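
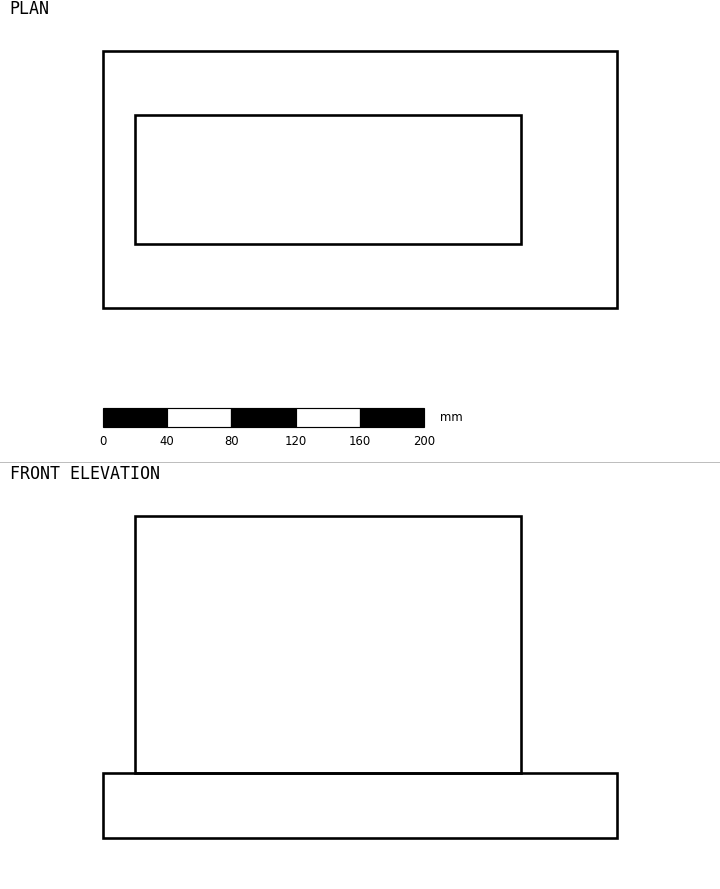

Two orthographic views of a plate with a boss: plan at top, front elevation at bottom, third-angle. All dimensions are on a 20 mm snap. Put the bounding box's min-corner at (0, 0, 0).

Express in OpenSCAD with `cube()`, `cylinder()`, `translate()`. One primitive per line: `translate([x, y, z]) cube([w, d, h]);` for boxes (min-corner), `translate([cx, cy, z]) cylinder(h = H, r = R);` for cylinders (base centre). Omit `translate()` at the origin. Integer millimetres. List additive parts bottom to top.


cube([320, 160, 40]);
translate([20, 40, 40]) cube([240, 80, 160]);


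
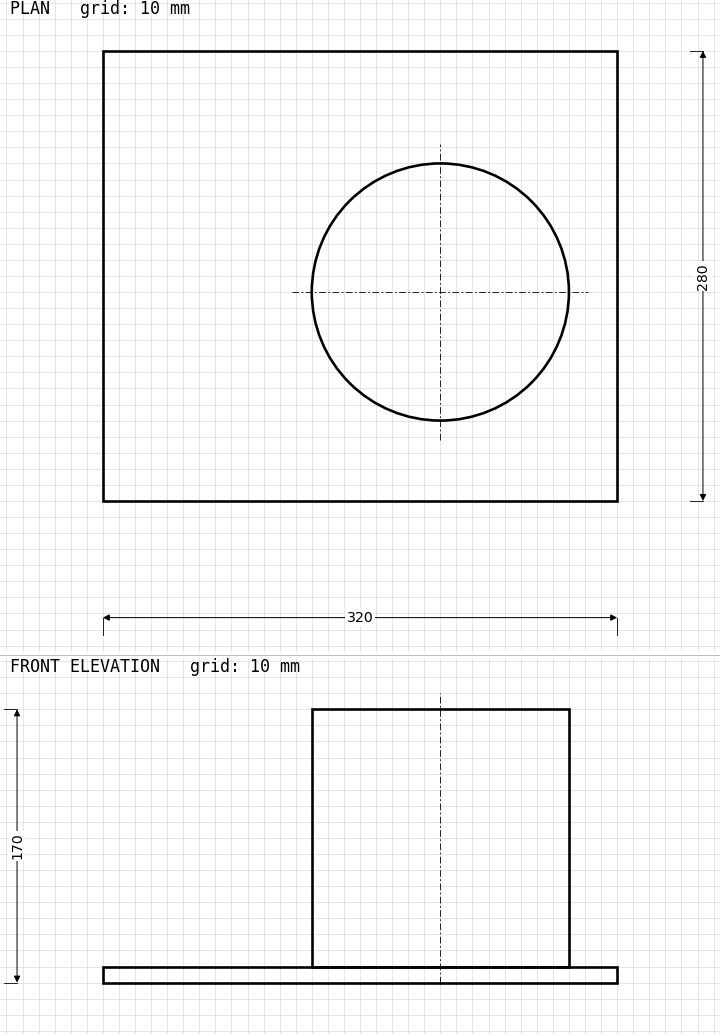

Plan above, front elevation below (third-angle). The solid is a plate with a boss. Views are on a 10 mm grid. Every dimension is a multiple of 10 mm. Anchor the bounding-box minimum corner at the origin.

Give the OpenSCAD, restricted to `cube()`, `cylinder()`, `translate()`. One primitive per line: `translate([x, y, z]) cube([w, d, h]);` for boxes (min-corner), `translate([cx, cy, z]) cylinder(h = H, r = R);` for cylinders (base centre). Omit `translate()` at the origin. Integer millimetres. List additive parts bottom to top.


cube([320, 280, 10]);
translate([210, 130, 10]) cylinder(h = 160, r = 80);


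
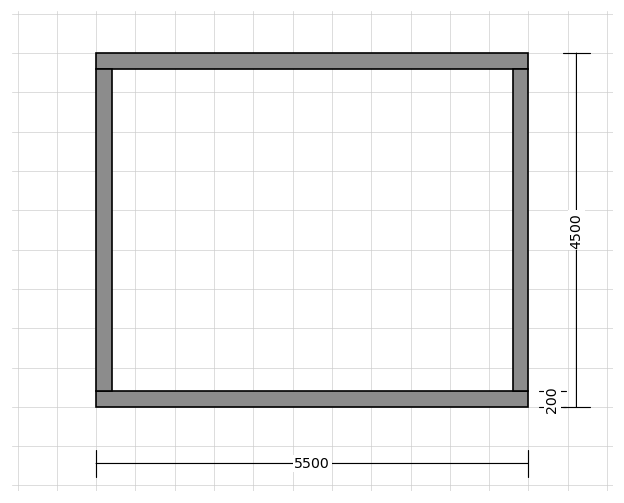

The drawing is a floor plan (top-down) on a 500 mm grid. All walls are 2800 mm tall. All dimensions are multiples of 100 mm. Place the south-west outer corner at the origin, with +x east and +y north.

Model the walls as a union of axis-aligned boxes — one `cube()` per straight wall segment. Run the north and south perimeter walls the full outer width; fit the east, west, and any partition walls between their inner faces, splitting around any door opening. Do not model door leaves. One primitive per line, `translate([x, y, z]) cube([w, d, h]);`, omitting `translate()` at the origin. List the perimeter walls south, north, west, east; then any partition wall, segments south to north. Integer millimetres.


cube([5500, 200, 2800]);
translate([0, 4300, 0]) cube([5500, 200, 2800]);
translate([0, 200, 0]) cube([200, 4100, 2800]);
translate([5300, 200, 0]) cube([200, 4100, 2800]);


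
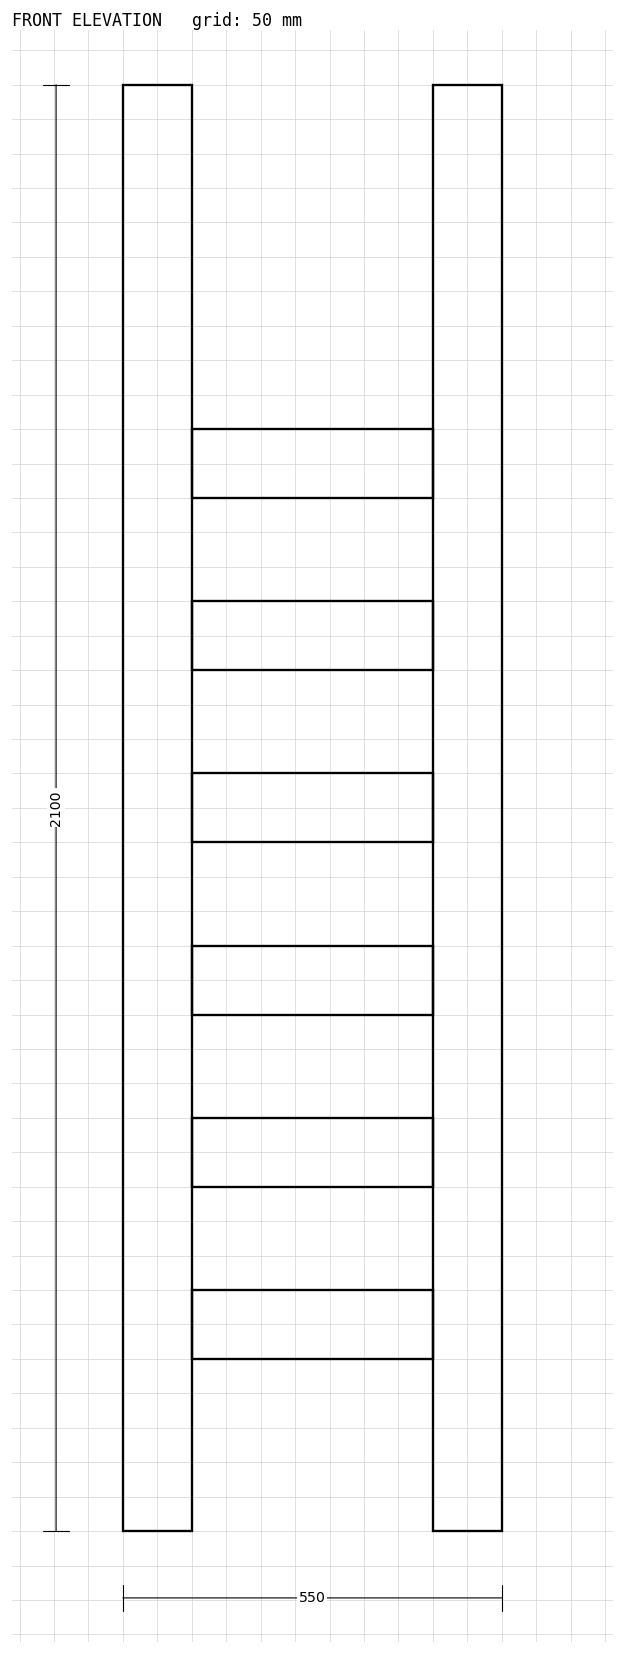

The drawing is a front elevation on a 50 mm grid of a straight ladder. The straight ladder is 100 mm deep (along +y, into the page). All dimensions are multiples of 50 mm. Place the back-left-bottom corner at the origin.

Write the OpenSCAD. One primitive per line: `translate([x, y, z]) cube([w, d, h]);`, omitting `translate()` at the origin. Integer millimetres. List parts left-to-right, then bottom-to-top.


cube([100, 100, 2100]);
translate([100, 0, 250]) cube([350, 100, 100]);
translate([100, 0, 500]) cube([350, 100, 100]);
translate([100, 0, 750]) cube([350, 100, 100]);
translate([100, 0, 1000]) cube([350, 100, 100]);
translate([100, 0, 1250]) cube([350, 100, 100]);
translate([100, 0, 1500]) cube([350, 100, 100]);
translate([450, 0, 0]) cube([100, 100, 2100]);


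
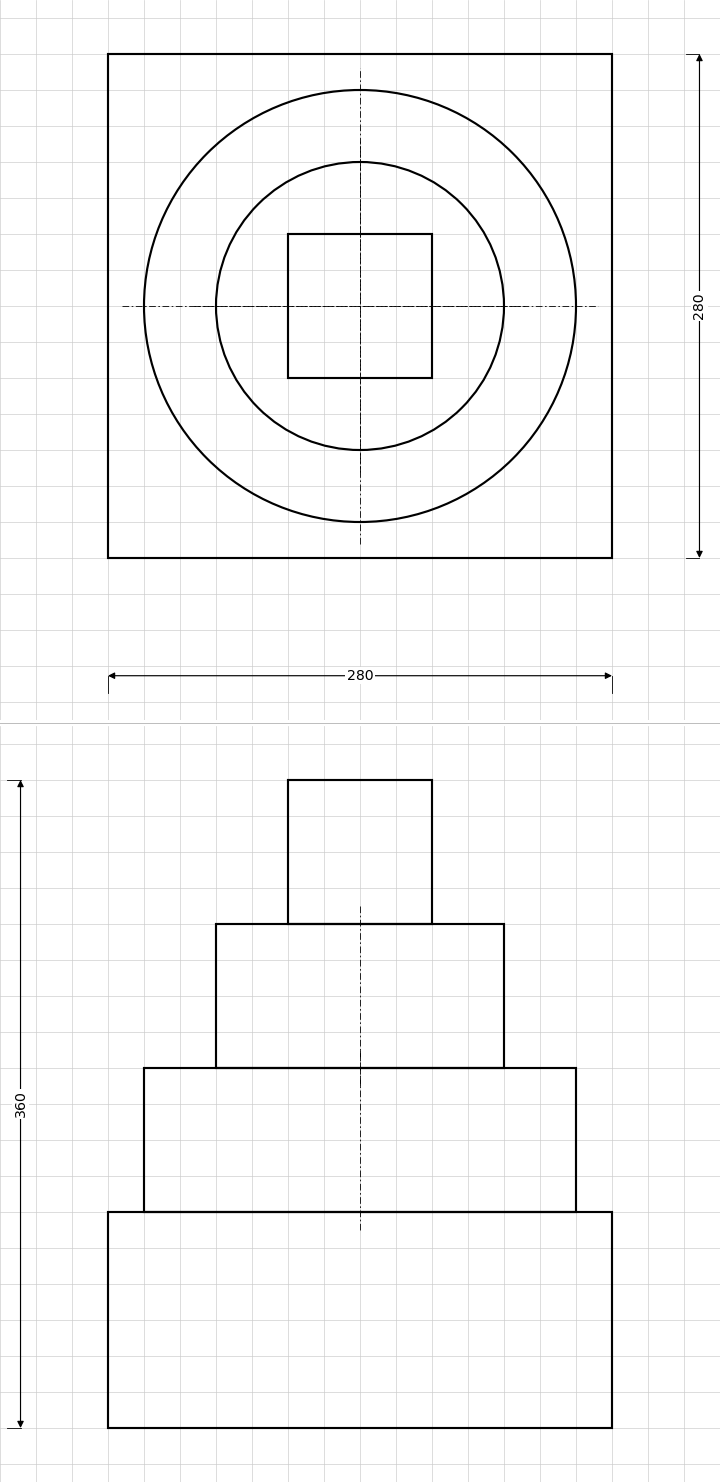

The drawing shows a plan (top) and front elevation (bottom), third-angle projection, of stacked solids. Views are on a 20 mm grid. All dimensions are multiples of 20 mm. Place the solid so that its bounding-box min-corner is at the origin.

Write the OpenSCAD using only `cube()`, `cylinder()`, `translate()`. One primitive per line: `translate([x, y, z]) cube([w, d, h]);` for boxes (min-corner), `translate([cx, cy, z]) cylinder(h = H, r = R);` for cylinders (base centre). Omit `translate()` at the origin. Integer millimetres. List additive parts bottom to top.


cube([280, 280, 120]);
translate([140, 140, 120]) cylinder(h = 80, r = 120);
translate([140, 140, 200]) cylinder(h = 80, r = 80);
translate([100, 100, 280]) cube([80, 80, 80]);


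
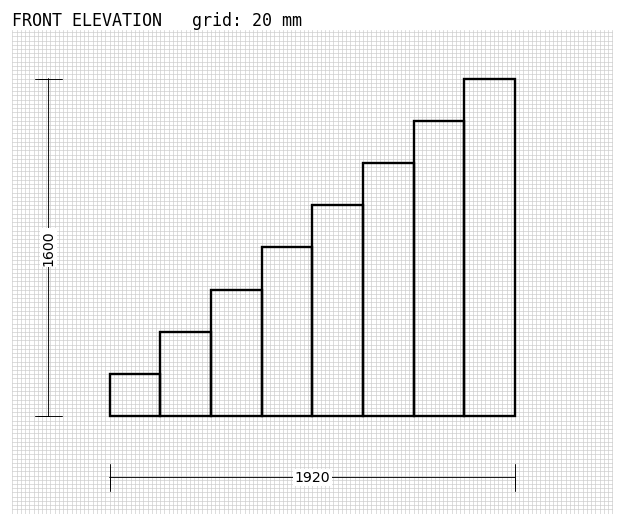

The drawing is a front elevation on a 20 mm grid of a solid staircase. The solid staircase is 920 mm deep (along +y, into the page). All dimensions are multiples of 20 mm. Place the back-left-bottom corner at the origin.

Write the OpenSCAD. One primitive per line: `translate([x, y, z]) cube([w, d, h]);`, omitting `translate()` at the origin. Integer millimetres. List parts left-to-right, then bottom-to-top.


cube([240, 920, 200]);
translate([240, 0, 0]) cube([240, 920, 400]);
translate([480, 0, 0]) cube([240, 920, 600]);
translate([720, 0, 0]) cube([240, 920, 800]);
translate([960, 0, 0]) cube([240, 920, 1000]);
translate([1200, 0, 0]) cube([240, 920, 1200]);
translate([1440, 0, 0]) cube([240, 920, 1400]);
translate([1680, 0, 0]) cube([240, 920, 1600]);


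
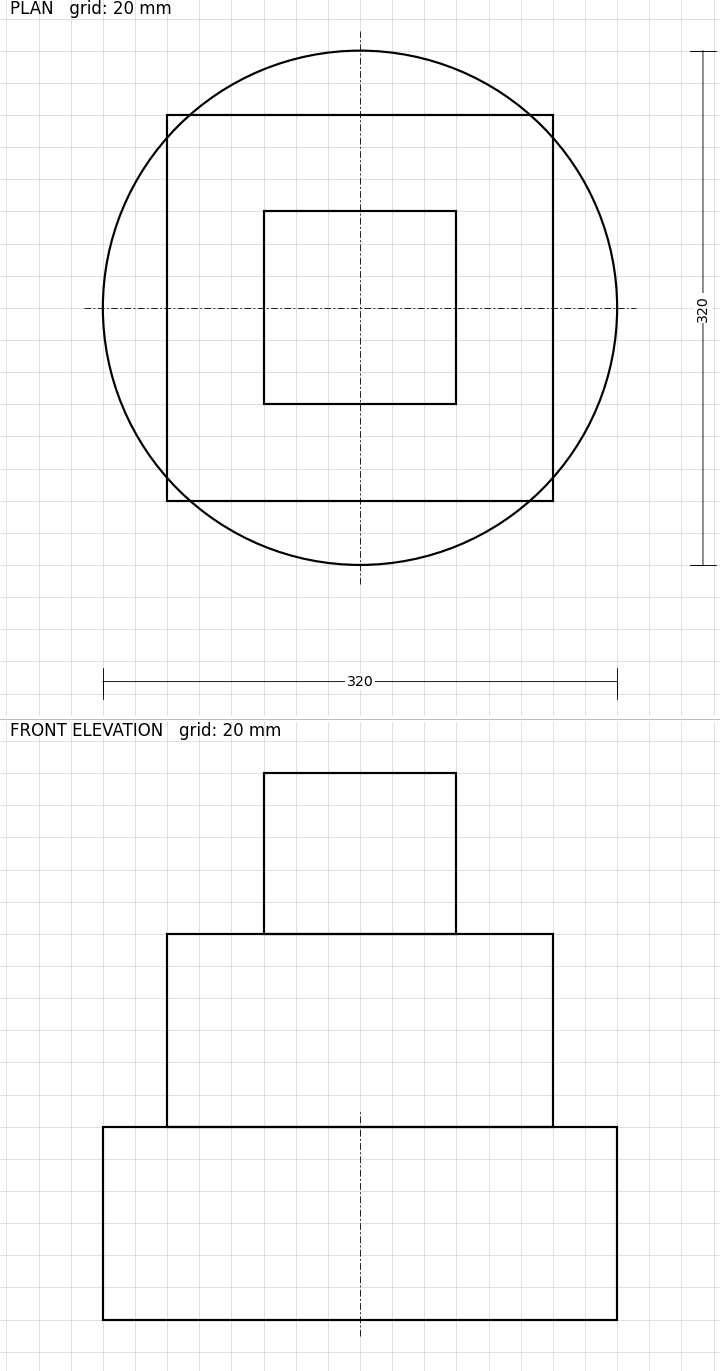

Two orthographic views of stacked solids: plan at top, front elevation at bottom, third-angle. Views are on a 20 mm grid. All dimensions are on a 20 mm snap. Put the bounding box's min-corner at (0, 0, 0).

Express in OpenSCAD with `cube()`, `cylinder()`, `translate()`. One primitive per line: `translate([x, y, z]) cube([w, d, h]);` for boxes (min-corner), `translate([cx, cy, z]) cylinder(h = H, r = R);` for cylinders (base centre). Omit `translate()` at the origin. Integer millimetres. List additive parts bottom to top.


translate([160, 160, 0]) cylinder(h = 120, r = 160);
translate([40, 40, 120]) cube([240, 240, 120]);
translate([100, 100, 240]) cube([120, 120, 100]);


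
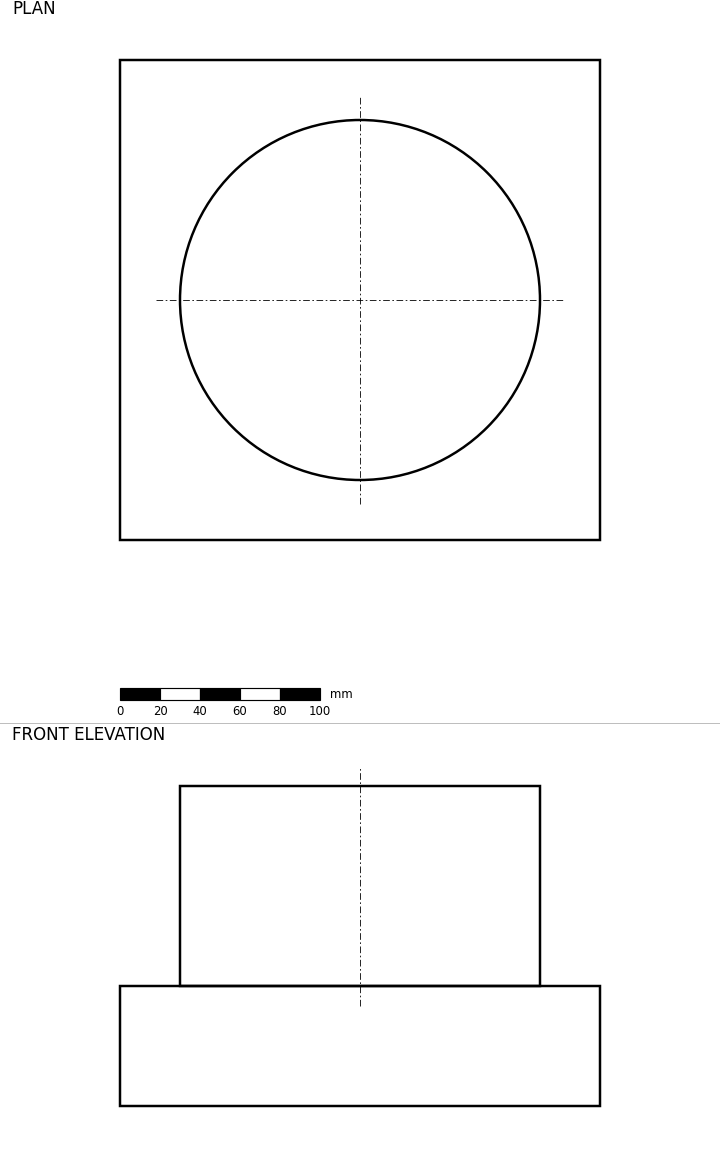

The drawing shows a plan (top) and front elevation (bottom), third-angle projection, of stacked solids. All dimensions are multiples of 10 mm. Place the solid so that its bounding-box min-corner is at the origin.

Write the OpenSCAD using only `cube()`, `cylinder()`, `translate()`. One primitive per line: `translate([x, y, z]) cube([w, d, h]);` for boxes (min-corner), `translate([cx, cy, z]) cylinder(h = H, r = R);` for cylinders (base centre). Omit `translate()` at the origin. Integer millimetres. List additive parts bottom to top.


cube([240, 240, 60]);
translate([120, 120, 60]) cylinder(h = 100, r = 90);


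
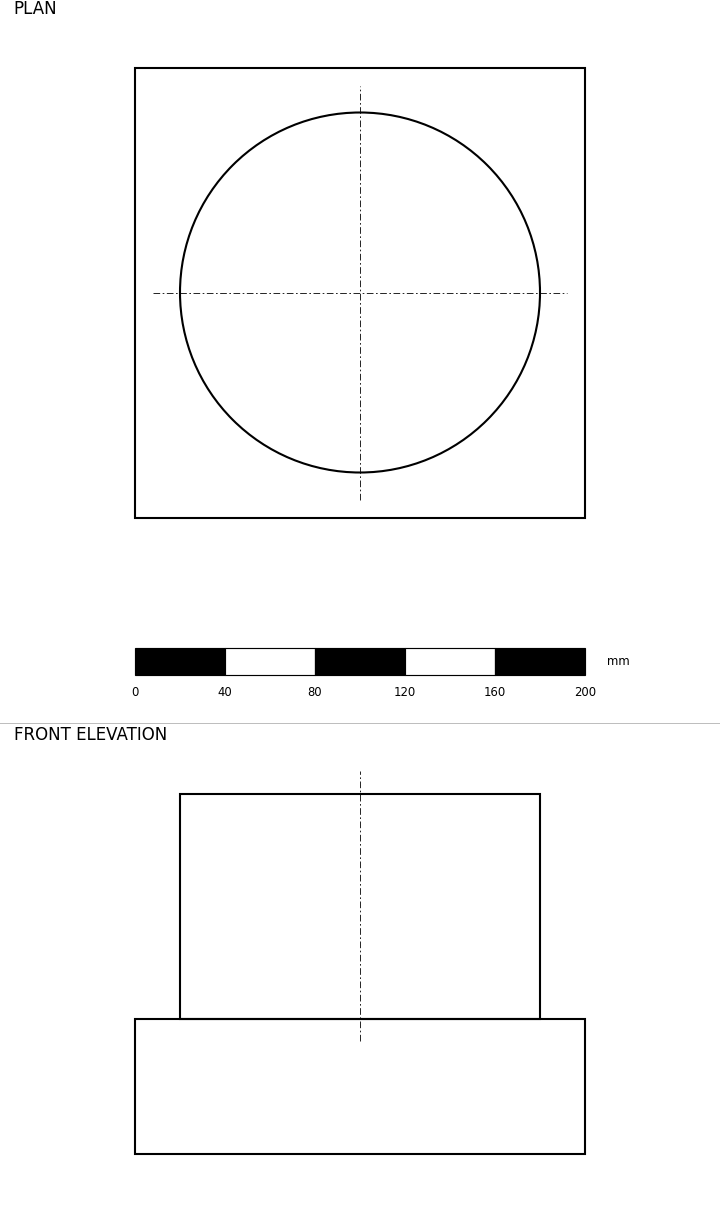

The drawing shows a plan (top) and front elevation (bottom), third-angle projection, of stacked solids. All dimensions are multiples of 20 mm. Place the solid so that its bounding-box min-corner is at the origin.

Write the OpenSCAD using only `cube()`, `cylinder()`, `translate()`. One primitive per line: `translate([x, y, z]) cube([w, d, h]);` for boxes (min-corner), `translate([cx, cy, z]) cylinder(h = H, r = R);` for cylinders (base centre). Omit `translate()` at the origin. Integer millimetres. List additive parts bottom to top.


cube([200, 200, 60]);
translate([100, 100, 60]) cylinder(h = 100, r = 80);


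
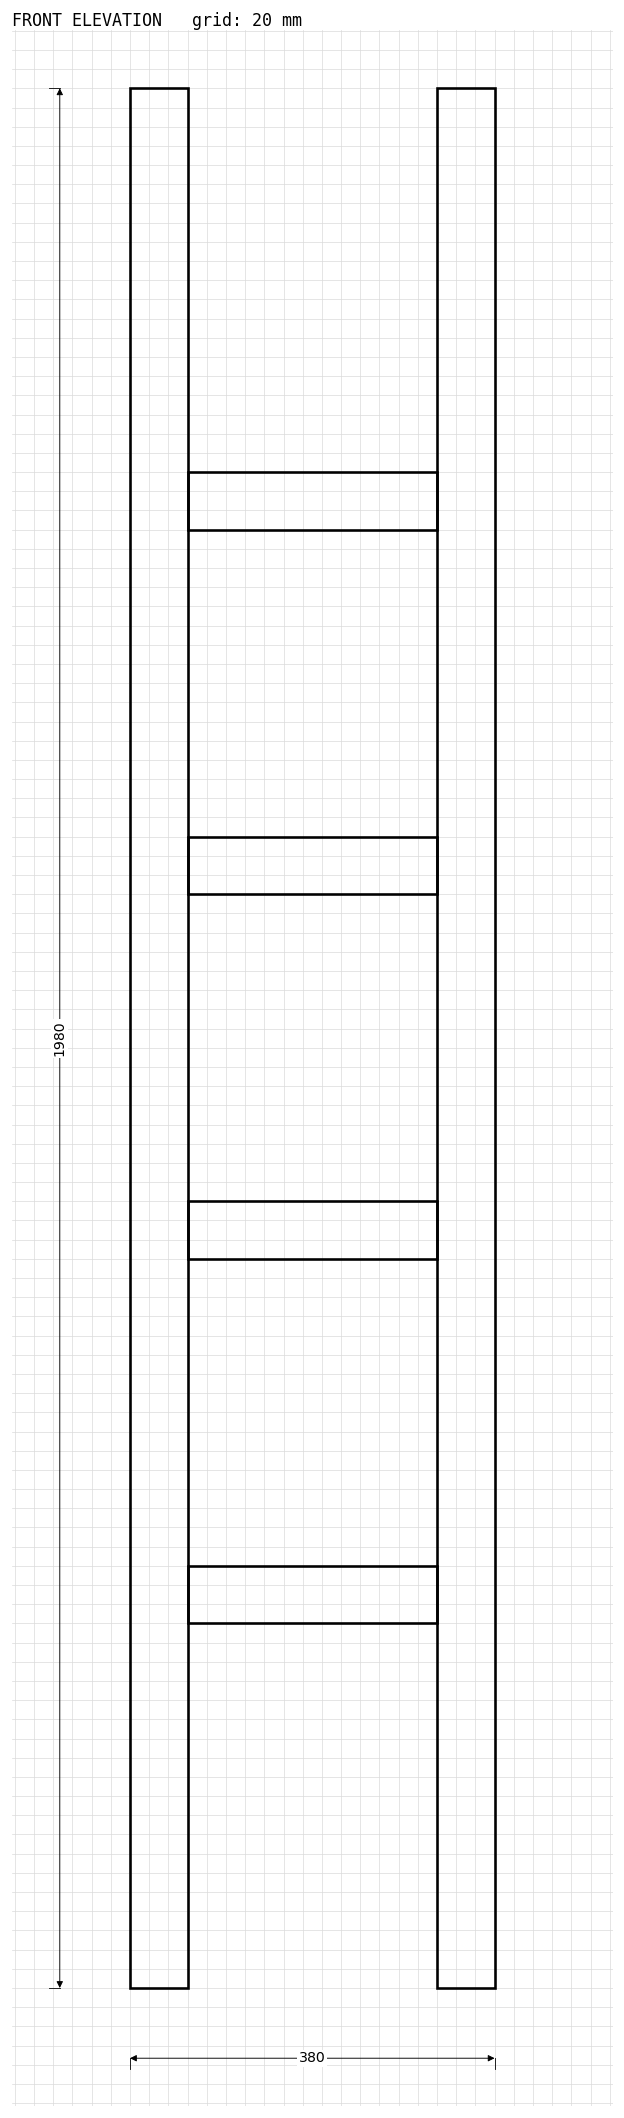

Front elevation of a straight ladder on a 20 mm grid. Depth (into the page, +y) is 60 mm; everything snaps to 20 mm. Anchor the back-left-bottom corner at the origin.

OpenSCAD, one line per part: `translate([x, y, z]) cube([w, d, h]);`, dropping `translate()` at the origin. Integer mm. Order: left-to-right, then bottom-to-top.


cube([60, 60, 1980]);
translate([60, 0, 380]) cube([260, 60, 60]);
translate([60, 0, 760]) cube([260, 60, 60]);
translate([60, 0, 1140]) cube([260, 60, 60]);
translate([60, 0, 1520]) cube([260, 60, 60]);
translate([320, 0, 0]) cube([60, 60, 1980]);


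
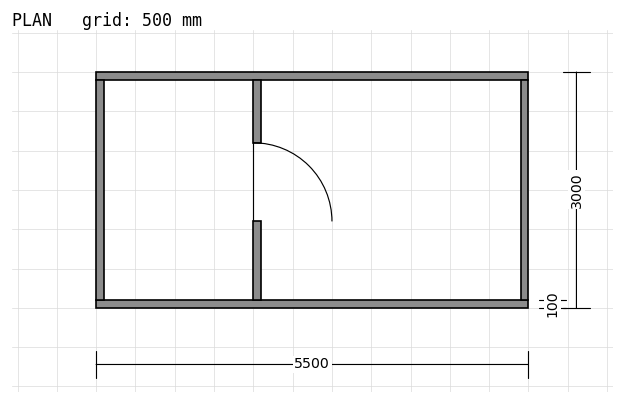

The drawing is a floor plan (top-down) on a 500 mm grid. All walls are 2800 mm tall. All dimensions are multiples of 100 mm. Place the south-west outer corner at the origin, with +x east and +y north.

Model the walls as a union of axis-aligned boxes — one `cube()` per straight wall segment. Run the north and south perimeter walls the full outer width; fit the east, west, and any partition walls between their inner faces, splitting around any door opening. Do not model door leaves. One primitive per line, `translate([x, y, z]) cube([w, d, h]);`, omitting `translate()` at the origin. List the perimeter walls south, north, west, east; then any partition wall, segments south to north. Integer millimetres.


cube([5500, 100, 2800]);
translate([0, 2900, 0]) cube([5500, 100, 2800]);
translate([0, 100, 0]) cube([100, 2800, 2800]);
translate([5400, 100, 0]) cube([100, 2800, 2800]);
translate([2000, 100, 0]) cube([100, 1000, 2800]);
translate([2000, 2100, 0]) cube([100, 800, 2800]);


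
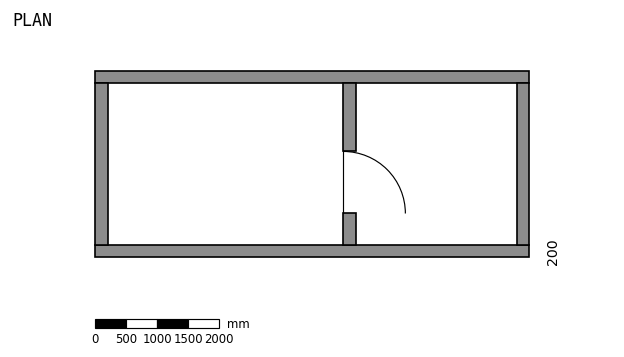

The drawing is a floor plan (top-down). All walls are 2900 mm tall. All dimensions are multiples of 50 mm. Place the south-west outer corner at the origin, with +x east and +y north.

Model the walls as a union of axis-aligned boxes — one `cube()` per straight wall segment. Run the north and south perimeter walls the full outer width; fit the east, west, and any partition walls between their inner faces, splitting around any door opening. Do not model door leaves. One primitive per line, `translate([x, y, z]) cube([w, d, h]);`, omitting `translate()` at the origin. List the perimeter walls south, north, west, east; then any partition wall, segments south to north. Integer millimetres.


cube([7000, 200, 2900]);
translate([0, 2800, 0]) cube([7000, 200, 2900]);
translate([0, 200, 0]) cube([200, 2600, 2900]);
translate([6800, 200, 0]) cube([200, 2600, 2900]);
translate([4000, 200, 0]) cube([200, 500, 2900]);
translate([4000, 1700, 0]) cube([200, 1100, 2900]);


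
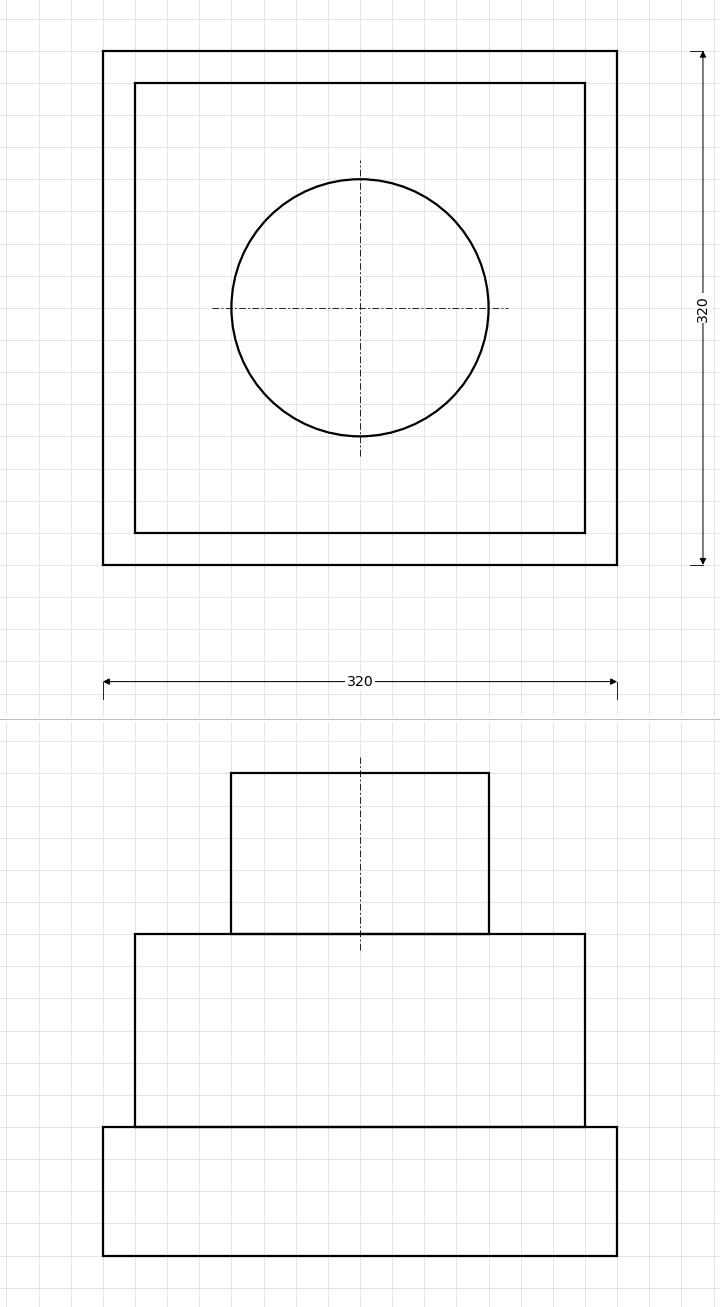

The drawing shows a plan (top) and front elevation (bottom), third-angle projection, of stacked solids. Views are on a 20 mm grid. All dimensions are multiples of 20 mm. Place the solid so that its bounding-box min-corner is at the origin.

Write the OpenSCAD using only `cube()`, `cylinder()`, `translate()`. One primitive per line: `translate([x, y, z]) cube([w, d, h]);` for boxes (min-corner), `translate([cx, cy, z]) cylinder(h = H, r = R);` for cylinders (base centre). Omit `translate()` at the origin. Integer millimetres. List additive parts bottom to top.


cube([320, 320, 80]);
translate([20, 20, 80]) cube([280, 280, 120]);
translate([160, 160, 200]) cylinder(h = 100, r = 80);


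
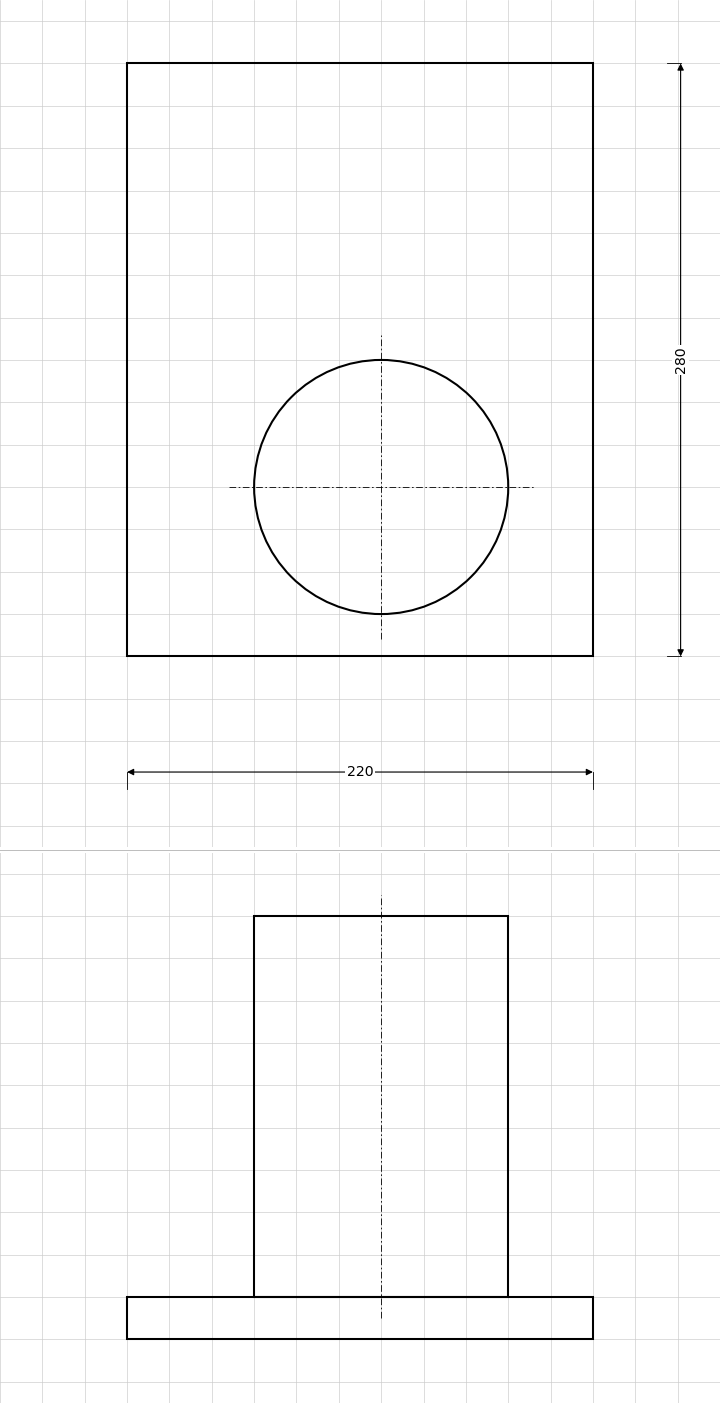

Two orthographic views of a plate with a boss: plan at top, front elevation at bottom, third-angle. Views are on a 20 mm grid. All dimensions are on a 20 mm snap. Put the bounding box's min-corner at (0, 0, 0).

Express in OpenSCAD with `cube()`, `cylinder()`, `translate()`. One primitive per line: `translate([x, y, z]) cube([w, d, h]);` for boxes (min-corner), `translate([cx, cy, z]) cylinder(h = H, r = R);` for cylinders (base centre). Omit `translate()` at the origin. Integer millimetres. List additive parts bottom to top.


cube([220, 280, 20]);
translate([120, 80, 20]) cylinder(h = 180, r = 60);


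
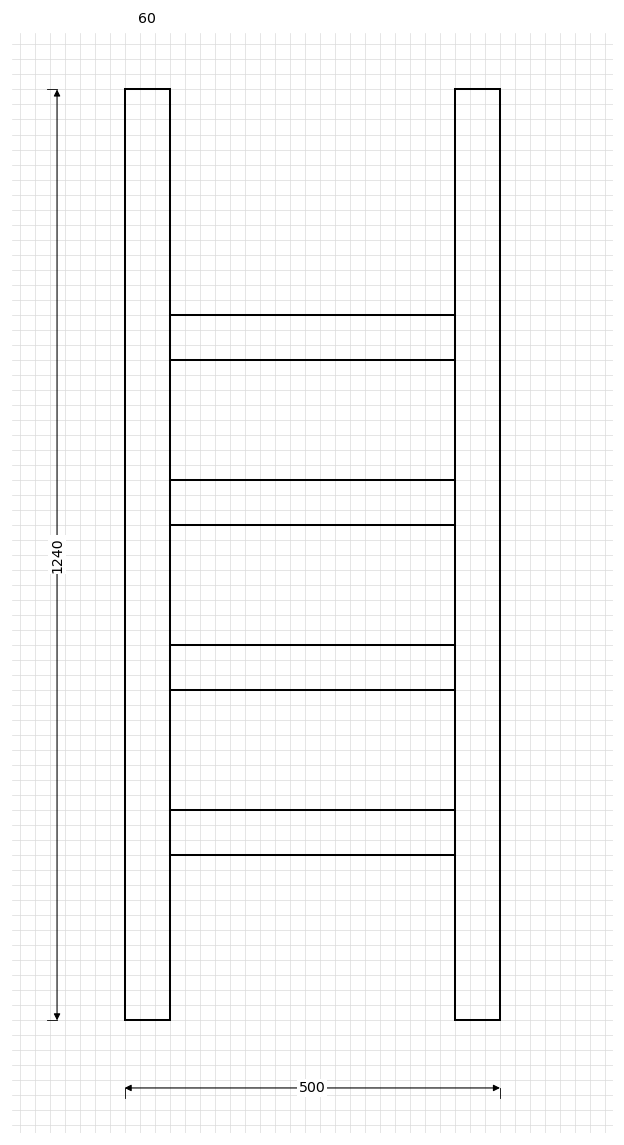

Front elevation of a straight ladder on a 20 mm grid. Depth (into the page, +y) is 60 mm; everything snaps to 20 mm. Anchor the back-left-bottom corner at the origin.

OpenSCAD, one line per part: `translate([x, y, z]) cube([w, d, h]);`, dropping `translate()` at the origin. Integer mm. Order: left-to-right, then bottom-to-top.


cube([60, 60, 1240]);
translate([60, 0, 220]) cube([380, 60, 60]);
translate([60, 0, 440]) cube([380, 60, 60]);
translate([60, 0, 660]) cube([380, 60, 60]);
translate([60, 0, 880]) cube([380, 60, 60]);
translate([440, 0, 0]) cube([60, 60, 1240]);


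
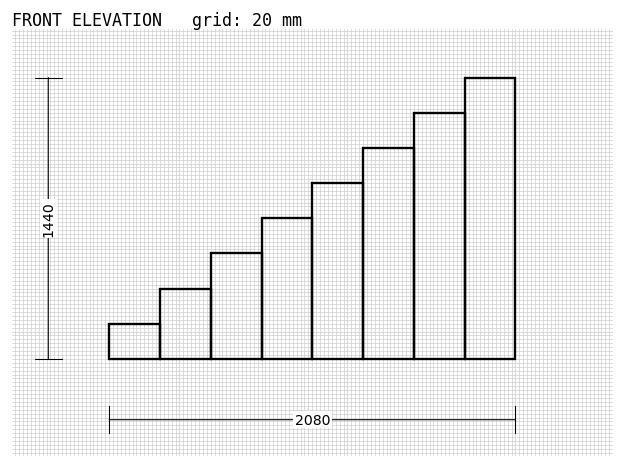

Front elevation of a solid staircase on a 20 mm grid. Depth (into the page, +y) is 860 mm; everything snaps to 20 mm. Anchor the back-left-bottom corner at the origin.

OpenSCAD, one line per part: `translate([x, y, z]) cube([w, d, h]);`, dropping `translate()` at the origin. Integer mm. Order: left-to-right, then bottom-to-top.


cube([260, 860, 180]);
translate([260, 0, 0]) cube([260, 860, 360]);
translate([520, 0, 0]) cube([260, 860, 540]);
translate([780, 0, 0]) cube([260, 860, 720]);
translate([1040, 0, 0]) cube([260, 860, 900]);
translate([1300, 0, 0]) cube([260, 860, 1080]);
translate([1560, 0, 0]) cube([260, 860, 1260]);
translate([1820, 0, 0]) cube([260, 860, 1440]);


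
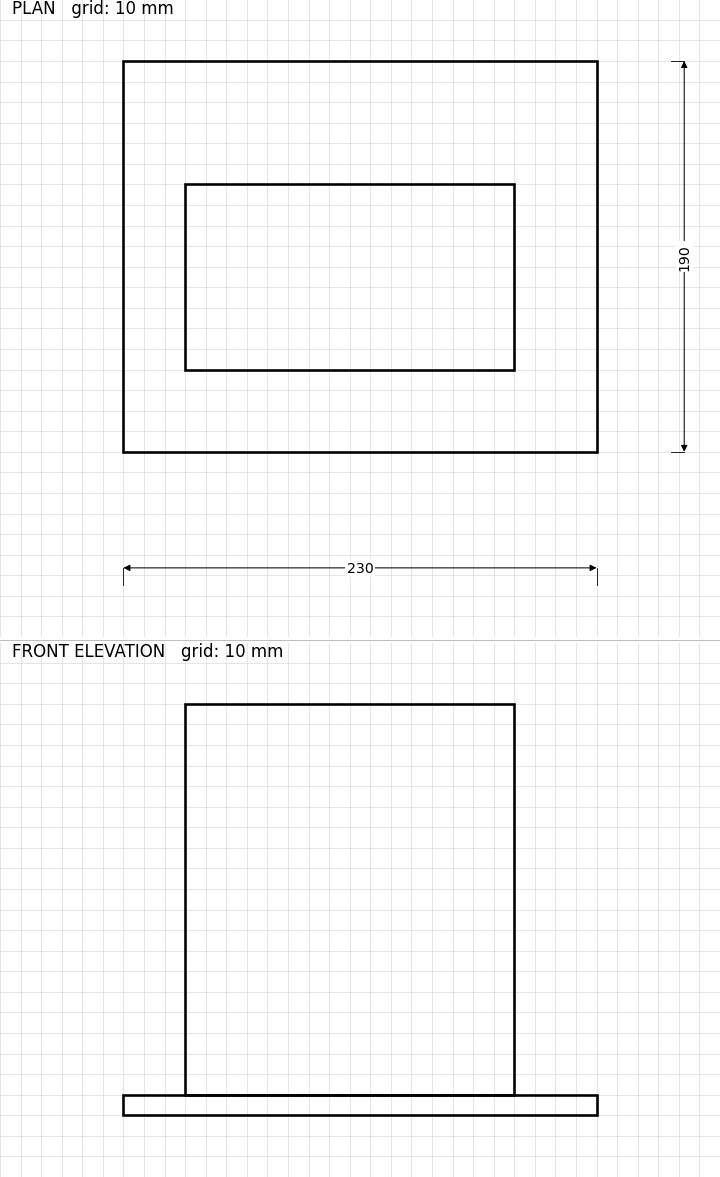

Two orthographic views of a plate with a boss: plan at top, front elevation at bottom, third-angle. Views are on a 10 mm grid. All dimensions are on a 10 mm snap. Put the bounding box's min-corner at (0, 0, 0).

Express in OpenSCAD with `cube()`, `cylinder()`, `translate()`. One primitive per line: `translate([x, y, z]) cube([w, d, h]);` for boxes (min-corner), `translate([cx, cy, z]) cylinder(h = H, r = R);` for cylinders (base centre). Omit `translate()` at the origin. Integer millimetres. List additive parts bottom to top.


cube([230, 190, 10]);
translate([30, 40, 10]) cube([160, 90, 190]);


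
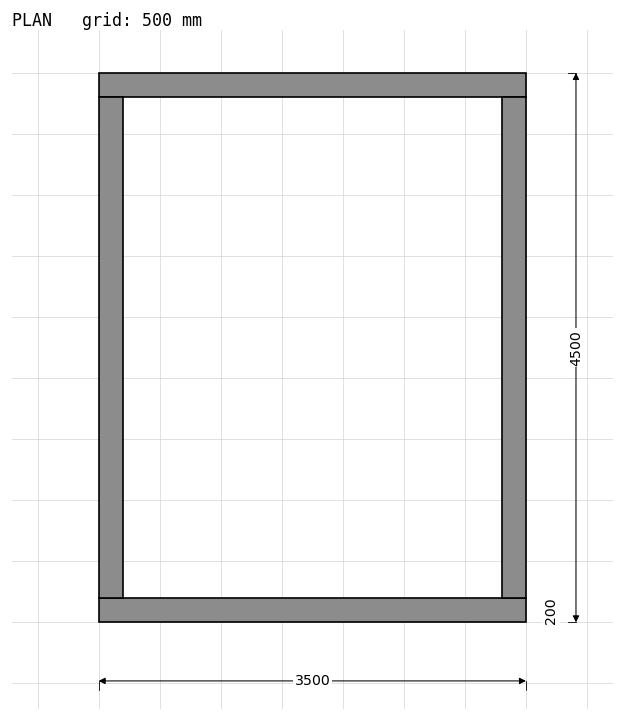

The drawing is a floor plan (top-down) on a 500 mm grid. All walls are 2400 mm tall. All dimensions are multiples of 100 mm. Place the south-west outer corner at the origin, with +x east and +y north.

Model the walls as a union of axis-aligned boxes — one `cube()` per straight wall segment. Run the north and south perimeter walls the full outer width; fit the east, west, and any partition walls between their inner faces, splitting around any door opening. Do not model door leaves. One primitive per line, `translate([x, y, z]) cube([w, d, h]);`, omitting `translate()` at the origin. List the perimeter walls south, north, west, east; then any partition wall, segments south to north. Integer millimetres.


cube([3500, 200, 2400]);
translate([0, 4300, 0]) cube([3500, 200, 2400]);
translate([0, 200, 0]) cube([200, 4100, 2400]);
translate([3300, 200, 0]) cube([200, 4100, 2400]);


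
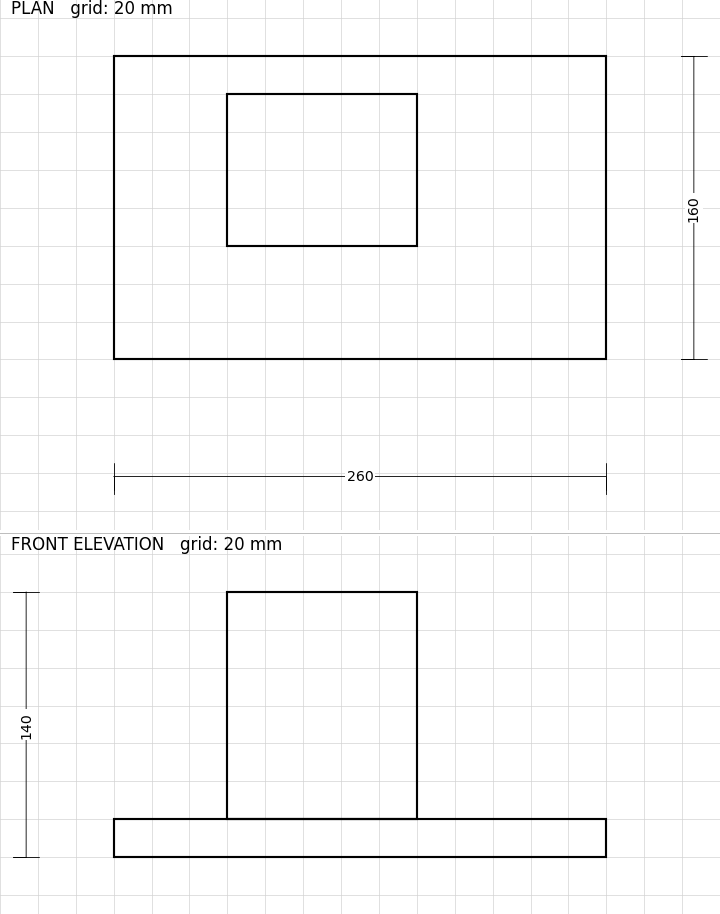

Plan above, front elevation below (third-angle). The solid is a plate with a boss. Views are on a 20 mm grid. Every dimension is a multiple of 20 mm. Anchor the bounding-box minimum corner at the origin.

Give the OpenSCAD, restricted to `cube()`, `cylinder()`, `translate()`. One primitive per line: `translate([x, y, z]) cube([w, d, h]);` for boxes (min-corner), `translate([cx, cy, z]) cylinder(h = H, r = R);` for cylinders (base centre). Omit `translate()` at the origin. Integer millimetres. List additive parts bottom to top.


cube([260, 160, 20]);
translate([60, 60, 20]) cube([100, 80, 120]);


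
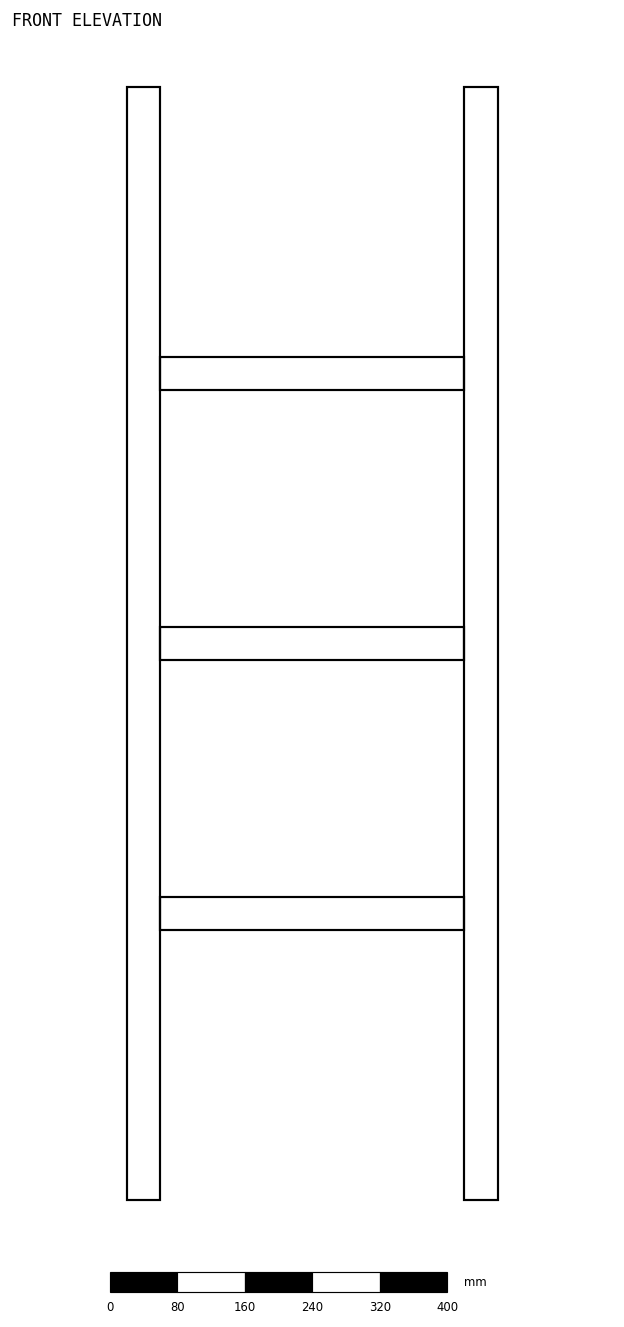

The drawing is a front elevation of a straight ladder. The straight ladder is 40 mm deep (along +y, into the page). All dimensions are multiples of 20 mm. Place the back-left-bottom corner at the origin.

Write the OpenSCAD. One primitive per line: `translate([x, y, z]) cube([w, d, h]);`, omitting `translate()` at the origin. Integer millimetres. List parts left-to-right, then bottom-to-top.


cube([40, 40, 1320]);
translate([40, 0, 320]) cube([360, 40, 40]);
translate([40, 0, 640]) cube([360, 40, 40]);
translate([40, 0, 960]) cube([360, 40, 40]);
translate([400, 0, 0]) cube([40, 40, 1320]);


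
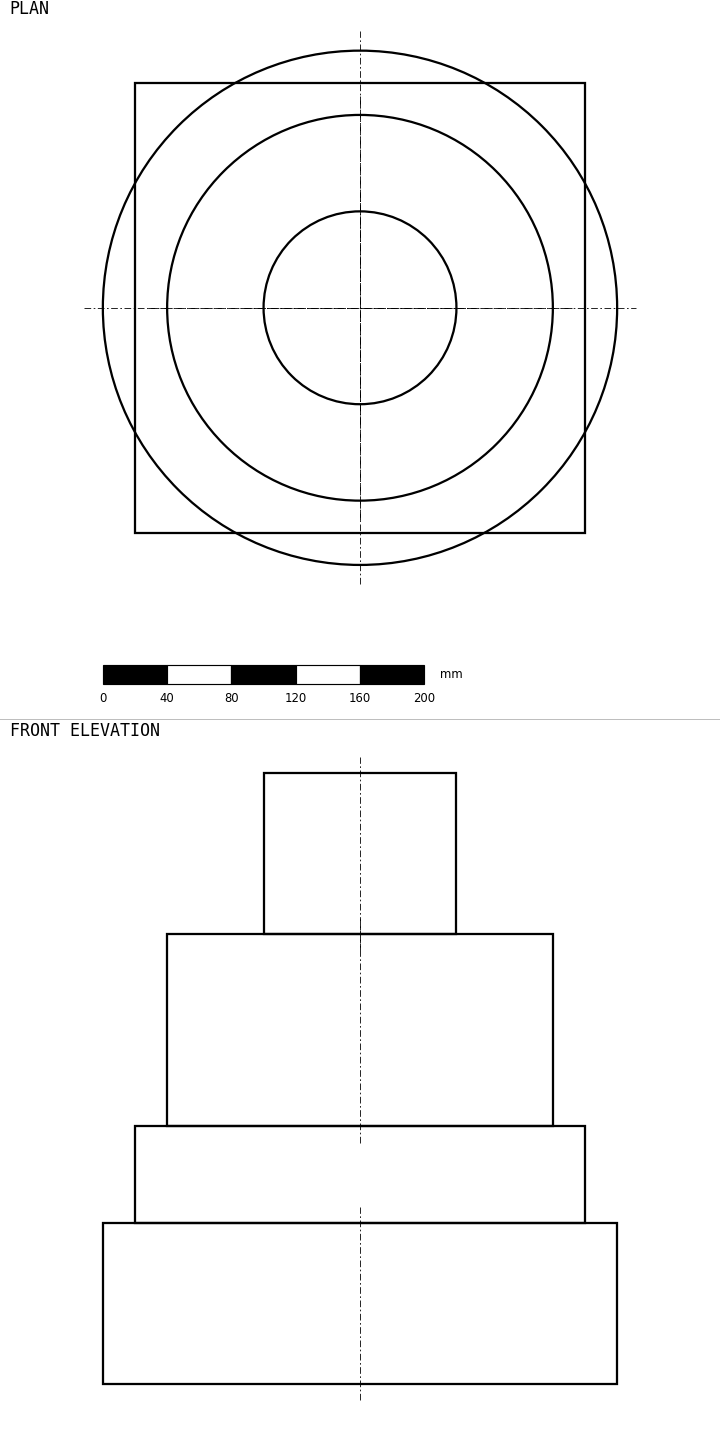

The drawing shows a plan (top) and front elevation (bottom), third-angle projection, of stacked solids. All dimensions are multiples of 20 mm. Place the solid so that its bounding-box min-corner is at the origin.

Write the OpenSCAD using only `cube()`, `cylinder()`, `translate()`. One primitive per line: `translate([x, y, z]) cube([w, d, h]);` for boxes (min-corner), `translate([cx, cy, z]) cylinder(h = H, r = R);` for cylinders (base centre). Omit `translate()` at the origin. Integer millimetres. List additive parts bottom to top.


translate([160, 160, 0]) cylinder(h = 100, r = 160);
translate([20, 20, 100]) cube([280, 280, 60]);
translate([160, 160, 160]) cylinder(h = 120, r = 120);
translate([160, 160, 280]) cylinder(h = 100, r = 60);


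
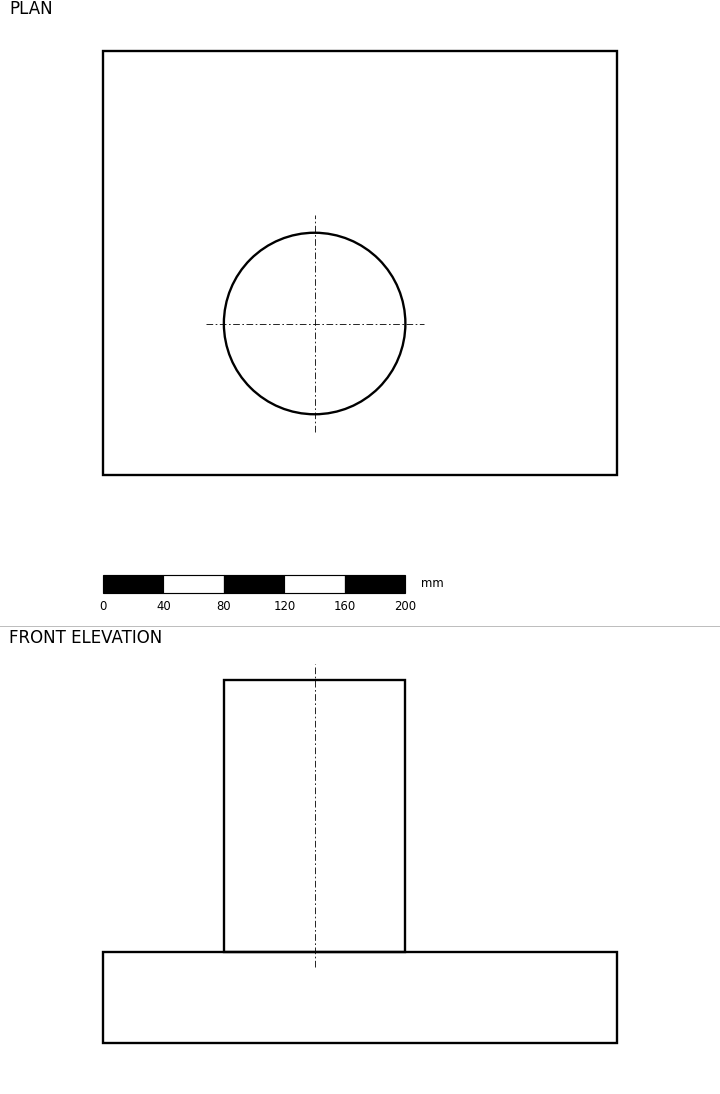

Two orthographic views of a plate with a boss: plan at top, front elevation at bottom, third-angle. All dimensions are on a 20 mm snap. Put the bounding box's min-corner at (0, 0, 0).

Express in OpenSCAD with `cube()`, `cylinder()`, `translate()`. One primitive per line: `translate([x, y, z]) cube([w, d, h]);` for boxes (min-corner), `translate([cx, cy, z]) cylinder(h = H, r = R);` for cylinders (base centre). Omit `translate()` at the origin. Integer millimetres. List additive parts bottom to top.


cube([340, 280, 60]);
translate([140, 100, 60]) cylinder(h = 180, r = 60);


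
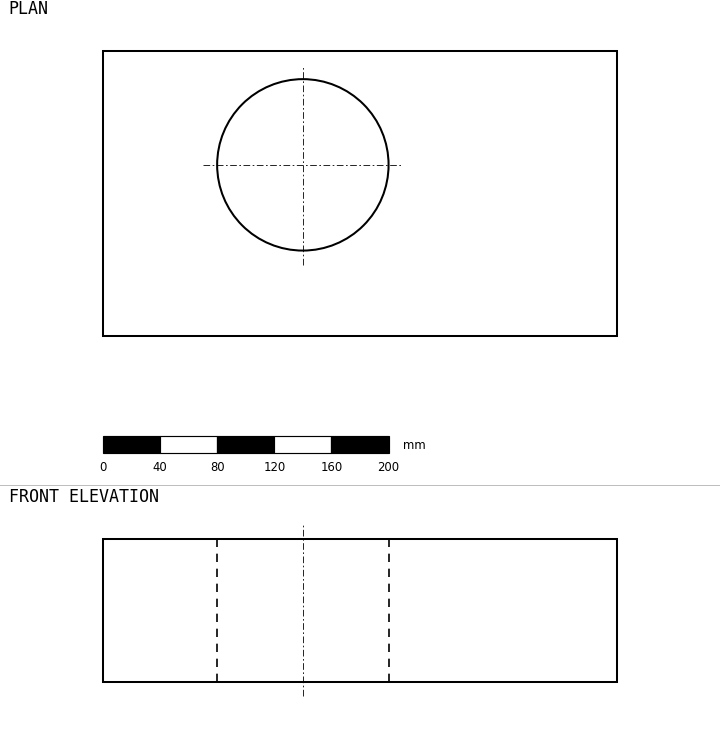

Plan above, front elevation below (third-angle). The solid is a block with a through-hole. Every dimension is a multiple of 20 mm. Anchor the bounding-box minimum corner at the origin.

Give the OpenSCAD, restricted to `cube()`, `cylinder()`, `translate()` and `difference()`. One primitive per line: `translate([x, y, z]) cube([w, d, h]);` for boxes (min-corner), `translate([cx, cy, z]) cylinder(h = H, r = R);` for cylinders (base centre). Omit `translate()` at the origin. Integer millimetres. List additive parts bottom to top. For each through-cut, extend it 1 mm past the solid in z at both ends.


difference() {
  cube([360, 200, 100]);
  translate([140, 120, -1]) cylinder(h = 102, r = 60);
}


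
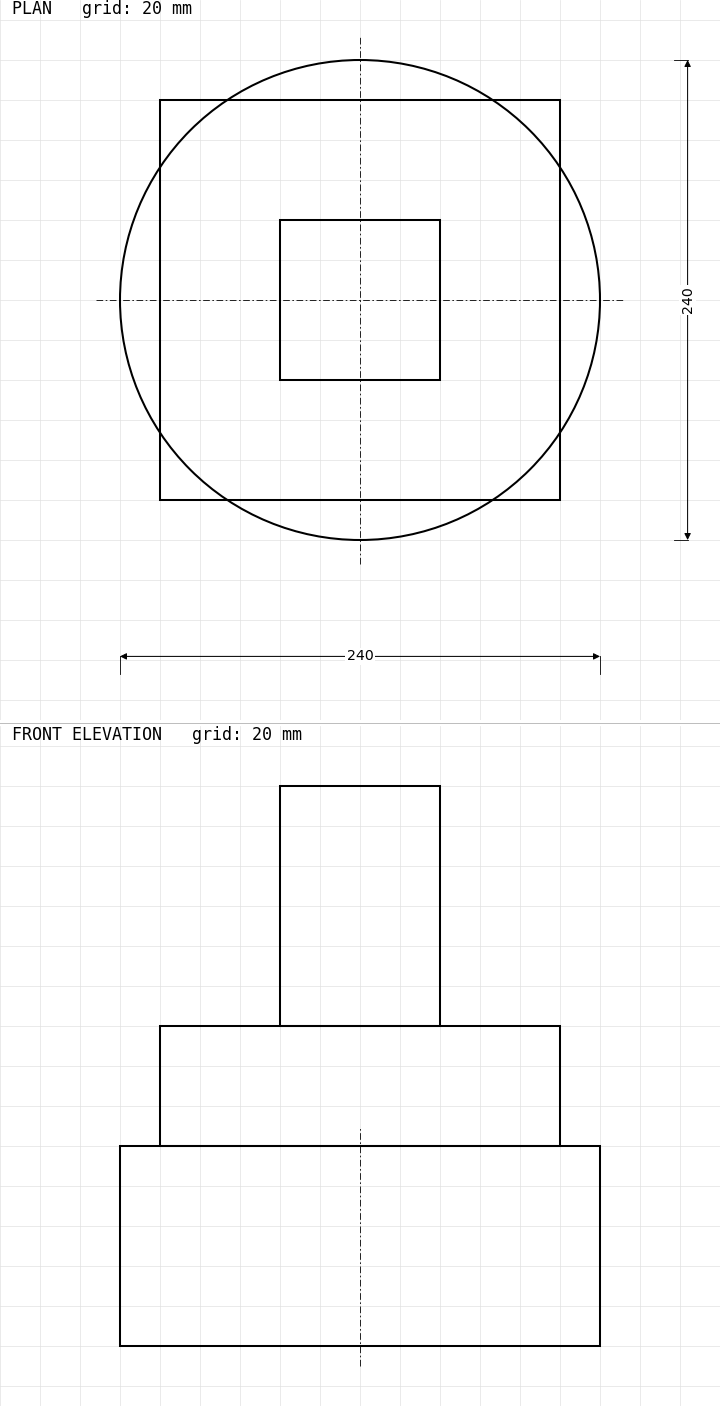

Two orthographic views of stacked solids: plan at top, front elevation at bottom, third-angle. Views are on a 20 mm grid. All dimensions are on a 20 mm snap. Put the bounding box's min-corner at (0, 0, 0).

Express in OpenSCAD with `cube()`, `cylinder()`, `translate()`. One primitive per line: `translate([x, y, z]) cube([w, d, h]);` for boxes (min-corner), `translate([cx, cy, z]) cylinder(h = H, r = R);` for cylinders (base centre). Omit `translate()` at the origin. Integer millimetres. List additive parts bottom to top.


translate([120, 120, 0]) cylinder(h = 100, r = 120);
translate([20, 20, 100]) cube([200, 200, 60]);
translate([80, 80, 160]) cube([80, 80, 120]);


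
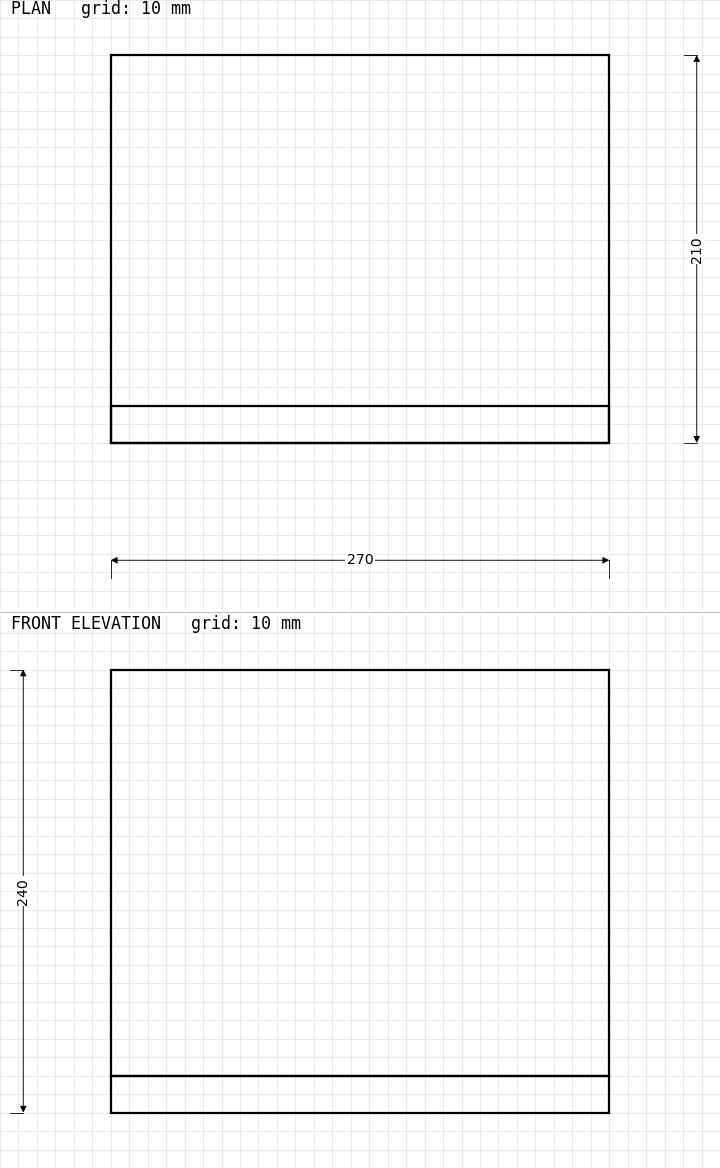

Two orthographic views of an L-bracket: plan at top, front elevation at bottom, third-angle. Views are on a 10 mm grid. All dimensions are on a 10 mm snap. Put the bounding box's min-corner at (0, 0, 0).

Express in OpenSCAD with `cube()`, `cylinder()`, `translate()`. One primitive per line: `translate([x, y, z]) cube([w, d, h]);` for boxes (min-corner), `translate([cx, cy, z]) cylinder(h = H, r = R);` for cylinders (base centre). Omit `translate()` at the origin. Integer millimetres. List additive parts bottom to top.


cube([270, 210, 20]);
translate([0, 0, 20]) cube([270, 20, 220]);


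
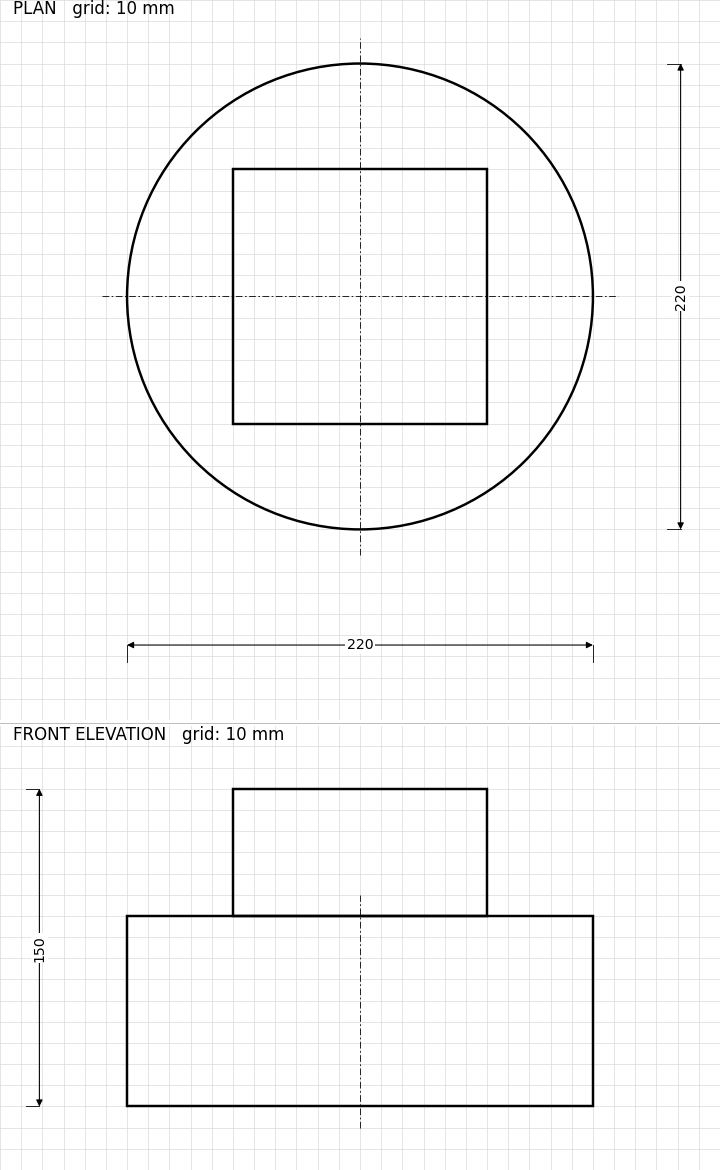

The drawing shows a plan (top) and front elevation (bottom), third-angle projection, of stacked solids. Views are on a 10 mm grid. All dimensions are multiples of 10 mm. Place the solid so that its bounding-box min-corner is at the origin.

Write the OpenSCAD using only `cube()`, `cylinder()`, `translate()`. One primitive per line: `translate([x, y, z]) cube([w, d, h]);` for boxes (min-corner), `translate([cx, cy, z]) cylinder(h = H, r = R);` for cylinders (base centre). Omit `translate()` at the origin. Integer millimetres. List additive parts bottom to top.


translate([110, 110, 0]) cylinder(h = 90, r = 110);
translate([50, 50, 90]) cube([120, 120, 60]);


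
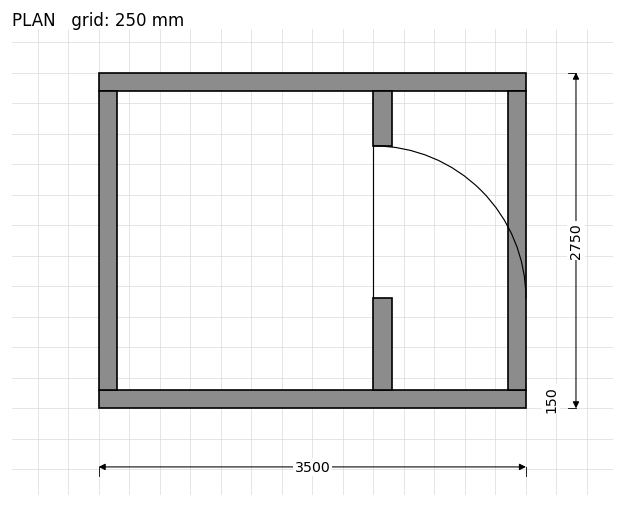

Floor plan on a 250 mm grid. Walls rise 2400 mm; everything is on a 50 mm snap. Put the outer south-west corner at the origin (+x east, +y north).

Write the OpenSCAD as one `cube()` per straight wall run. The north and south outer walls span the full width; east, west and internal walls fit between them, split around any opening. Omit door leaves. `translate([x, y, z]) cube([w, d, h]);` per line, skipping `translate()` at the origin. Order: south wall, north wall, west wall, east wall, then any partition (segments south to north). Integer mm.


cube([3500, 150, 2400]);
translate([0, 2600, 0]) cube([3500, 150, 2400]);
translate([0, 150, 0]) cube([150, 2450, 2400]);
translate([3350, 150, 0]) cube([150, 2450, 2400]);
translate([2250, 150, 0]) cube([150, 750, 2400]);
translate([2250, 2150, 0]) cube([150, 450, 2400]);


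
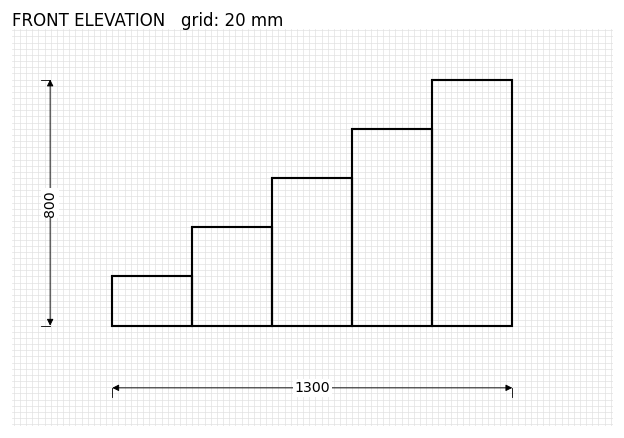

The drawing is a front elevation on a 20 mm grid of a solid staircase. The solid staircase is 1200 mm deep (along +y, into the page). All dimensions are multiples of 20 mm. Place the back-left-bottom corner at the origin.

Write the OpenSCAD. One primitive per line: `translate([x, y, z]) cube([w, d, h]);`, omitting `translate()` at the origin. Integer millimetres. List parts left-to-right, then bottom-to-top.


cube([260, 1200, 160]);
translate([260, 0, 0]) cube([260, 1200, 320]);
translate([520, 0, 0]) cube([260, 1200, 480]);
translate([780, 0, 0]) cube([260, 1200, 640]);
translate([1040, 0, 0]) cube([260, 1200, 800]);


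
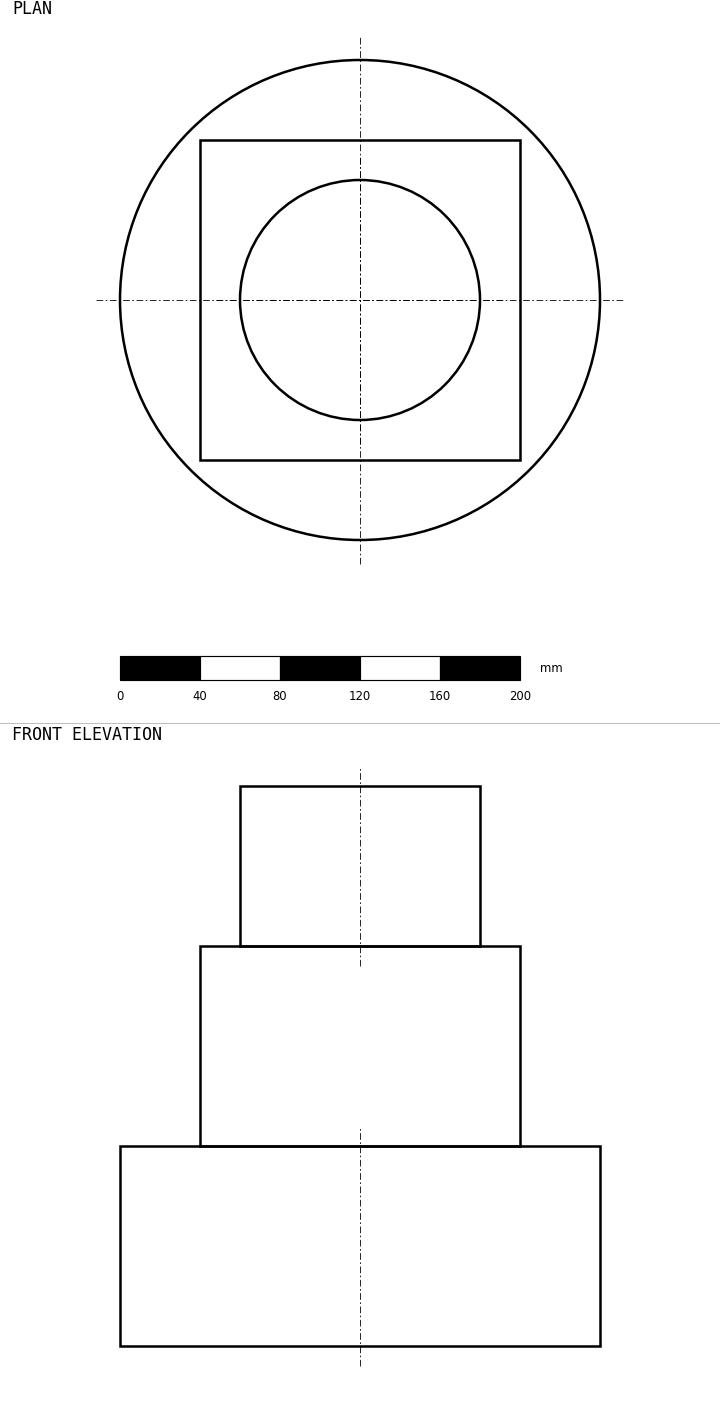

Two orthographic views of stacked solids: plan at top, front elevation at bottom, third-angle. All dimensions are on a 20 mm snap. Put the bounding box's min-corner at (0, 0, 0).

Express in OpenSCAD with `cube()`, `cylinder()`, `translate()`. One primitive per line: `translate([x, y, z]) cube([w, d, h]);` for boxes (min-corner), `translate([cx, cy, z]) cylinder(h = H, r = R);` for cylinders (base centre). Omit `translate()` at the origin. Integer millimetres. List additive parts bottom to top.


translate([120, 120, 0]) cylinder(h = 100, r = 120);
translate([40, 40, 100]) cube([160, 160, 100]);
translate([120, 120, 200]) cylinder(h = 80, r = 60);


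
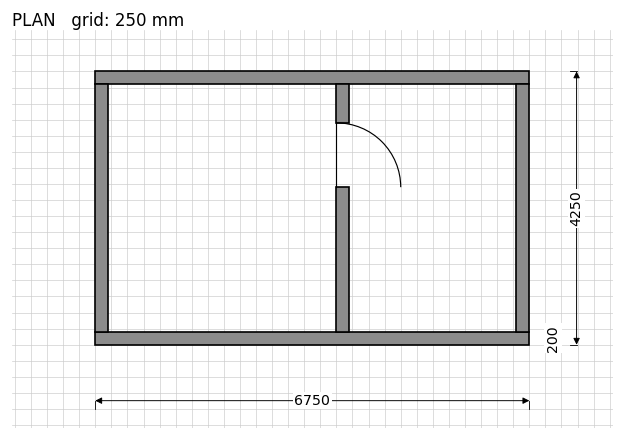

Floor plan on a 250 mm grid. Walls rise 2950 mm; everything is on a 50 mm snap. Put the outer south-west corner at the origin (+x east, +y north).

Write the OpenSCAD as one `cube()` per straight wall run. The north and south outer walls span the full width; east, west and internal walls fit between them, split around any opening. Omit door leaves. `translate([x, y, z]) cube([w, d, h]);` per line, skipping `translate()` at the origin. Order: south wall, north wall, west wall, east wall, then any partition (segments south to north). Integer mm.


cube([6750, 200, 2950]);
translate([0, 4050, 0]) cube([6750, 200, 2950]);
translate([0, 200, 0]) cube([200, 3850, 2950]);
translate([6550, 200, 0]) cube([200, 3850, 2950]);
translate([3750, 200, 0]) cube([200, 2250, 2950]);
translate([3750, 3450, 0]) cube([200, 600, 2950]);


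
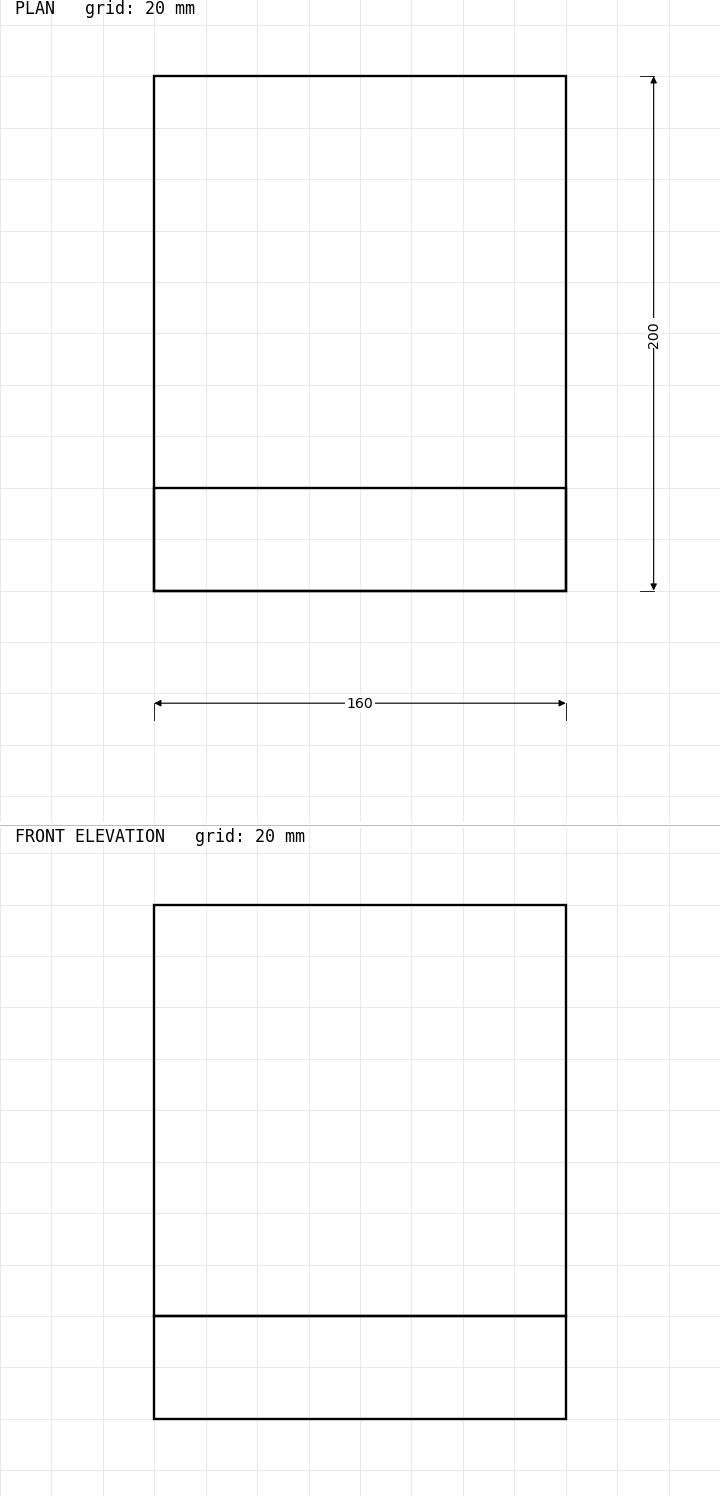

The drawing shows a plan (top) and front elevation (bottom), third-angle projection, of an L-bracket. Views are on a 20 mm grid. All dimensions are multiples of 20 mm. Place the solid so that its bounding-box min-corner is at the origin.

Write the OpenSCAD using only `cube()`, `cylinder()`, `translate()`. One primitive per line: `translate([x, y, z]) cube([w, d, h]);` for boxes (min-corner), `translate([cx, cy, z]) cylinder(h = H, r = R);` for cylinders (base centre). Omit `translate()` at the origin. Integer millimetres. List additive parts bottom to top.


cube([160, 200, 40]);
translate([0, 0, 40]) cube([160, 40, 160]);


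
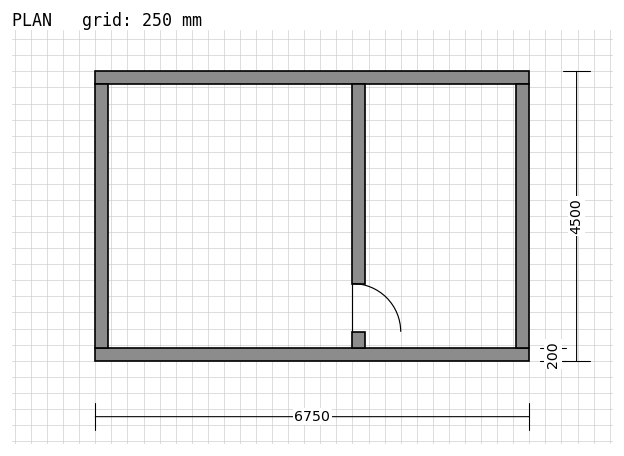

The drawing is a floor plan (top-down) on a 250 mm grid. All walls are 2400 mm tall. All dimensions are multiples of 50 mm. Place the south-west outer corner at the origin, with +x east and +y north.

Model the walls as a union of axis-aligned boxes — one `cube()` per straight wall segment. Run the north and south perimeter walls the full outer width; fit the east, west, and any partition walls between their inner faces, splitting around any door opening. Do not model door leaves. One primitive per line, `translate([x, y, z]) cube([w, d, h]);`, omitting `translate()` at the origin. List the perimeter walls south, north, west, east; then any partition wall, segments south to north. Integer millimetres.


cube([6750, 200, 2400]);
translate([0, 4300, 0]) cube([6750, 200, 2400]);
translate([0, 200, 0]) cube([200, 4100, 2400]);
translate([6550, 200, 0]) cube([200, 4100, 2400]);
translate([4000, 200, 0]) cube([200, 250, 2400]);
translate([4000, 1200, 0]) cube([200, 3100, 2400]);
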